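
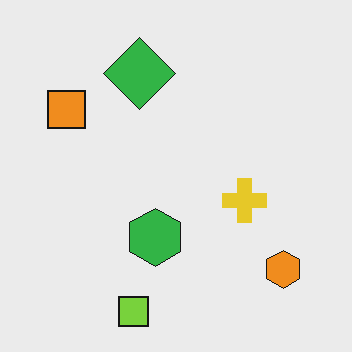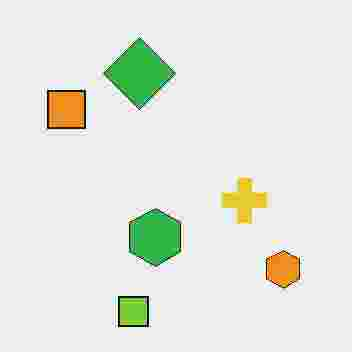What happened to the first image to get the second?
It was heavily JPEG-compressed with obvious blocking artifacts.

Blocky 8×8 compression artifacts appear around shape edges and the flat background shows ringing — characteristic JPEG degradation.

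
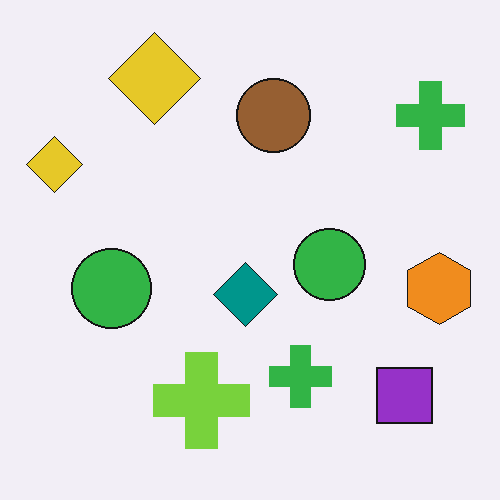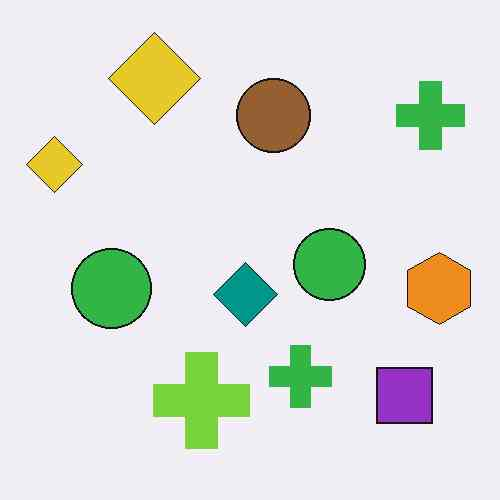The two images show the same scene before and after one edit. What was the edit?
The second image is the first JPEG-compressed with visible artifacts.

Blocky 8×8 compression artifacts appear around shape edges and the flat background shows ringing — characteristic JPEG degradation.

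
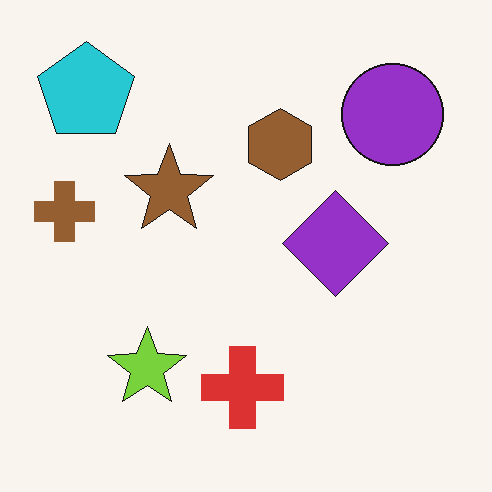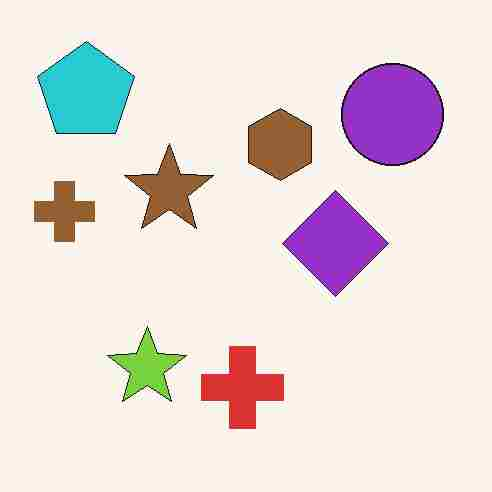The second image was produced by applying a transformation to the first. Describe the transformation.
It was degraded with heavy JPEG compression.

Blocky 8×8 compression artifacts appear around shape edges and the flat background shows ringing — characteristic JPEG degradation.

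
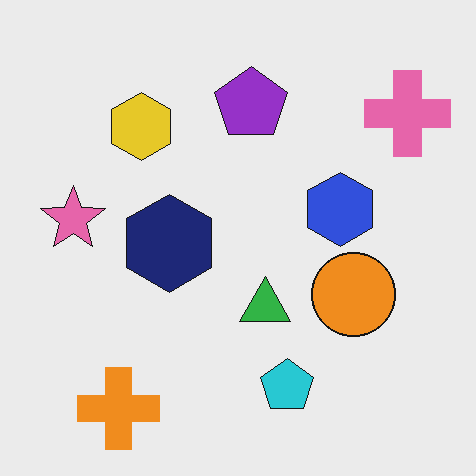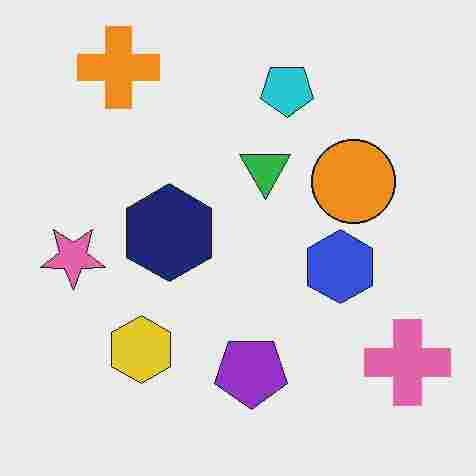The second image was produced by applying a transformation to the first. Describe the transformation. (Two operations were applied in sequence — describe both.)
The image was flipped vertically (top ↔ bottom), then degraded with heavy JPEG compression.

The orange cross is in the bottom-left of the first image and the top-left of the second — shapes on opposite sides of the horizontal midline have swapped in a mirror flip. Blocky 8×8 compression artifacts appear around shape edges and the flat background shows ringing — characteristic JPEG degradation.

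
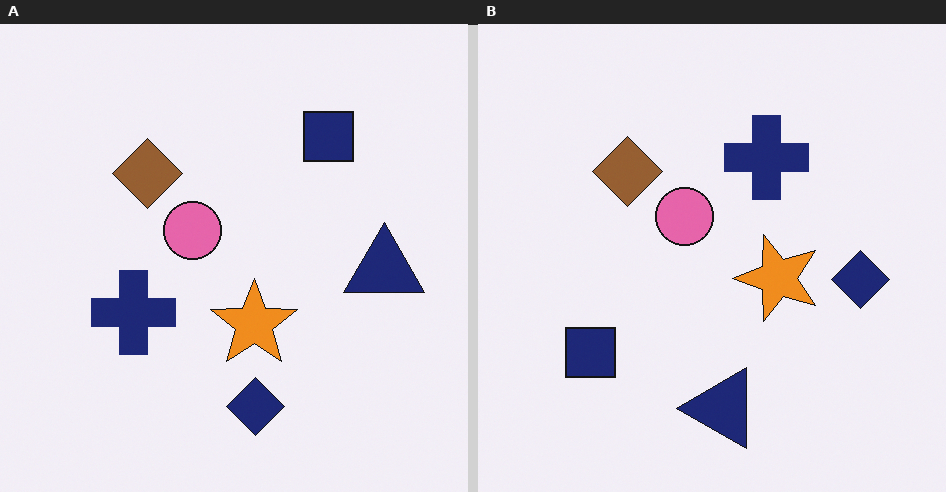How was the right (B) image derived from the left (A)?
Transposed (reflected across the top-left ↔ bottom-right diagonal).

Shapes have swapped their row and column positions — what was in the top-right is now in the bottom-left — a diagonal reflection.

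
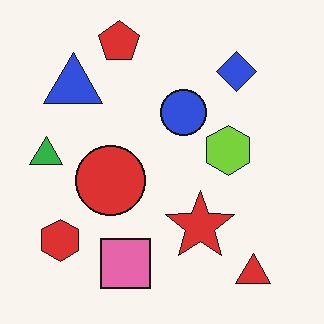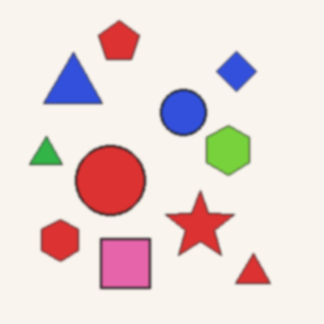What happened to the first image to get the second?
The second image is the first given a subtle gaussian blur.

Shape edges and outlines are uniformly softened across the whole image.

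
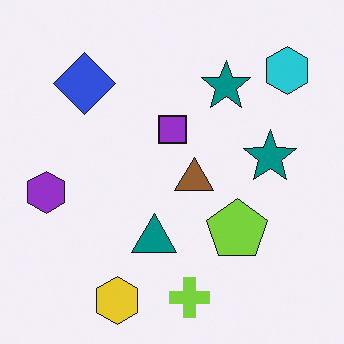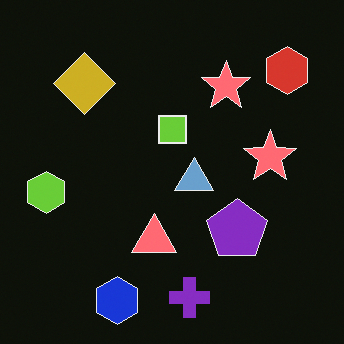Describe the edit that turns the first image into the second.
This is the original image color-inverted (negative).

The light background has become dark and every shape's color is its complement — a photographic negative.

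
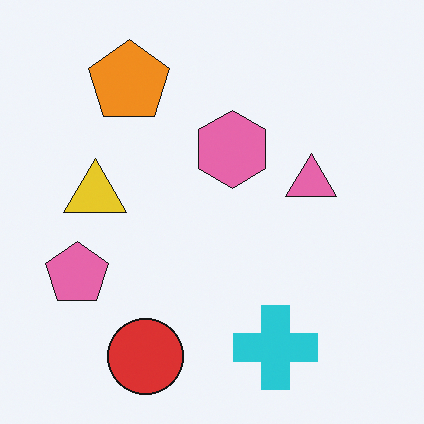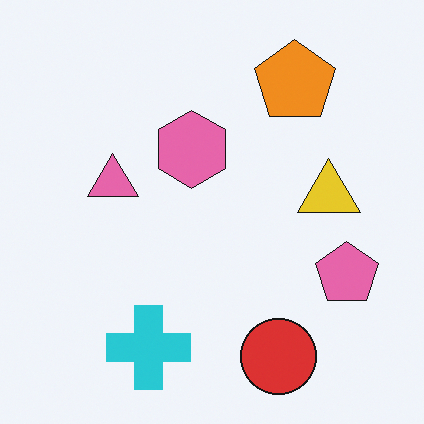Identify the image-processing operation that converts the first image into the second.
The second image is the first flipped horizontally (left ↔ right).

The pink pentagon is in the left of the first image and the right of the second — shapes on opposite sides of the vertical midline have swapped in a mirror flip.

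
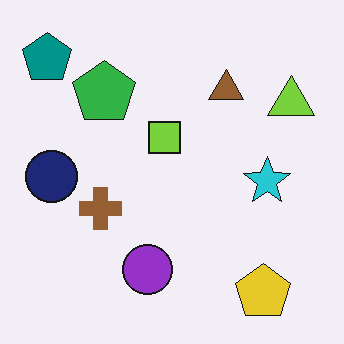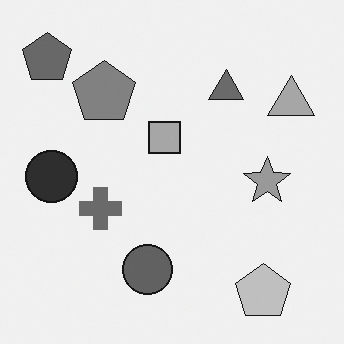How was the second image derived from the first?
The image was converted to grayscale.

All color is removed — every shape is now a shade of grey.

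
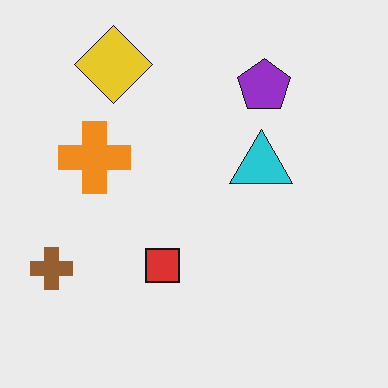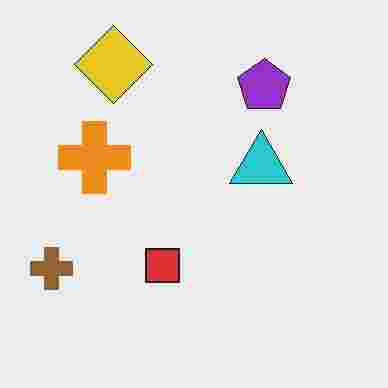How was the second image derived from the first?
The image was heavily JPEG-compressed with obvious blocking artifacts.

Blocky 8×8 compression artifacts appear around shape edges and the flat background shows ringing — characteristic JPEG degradation.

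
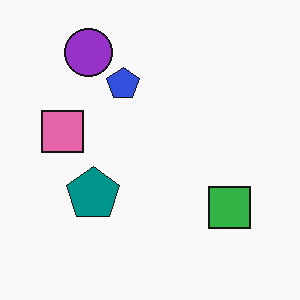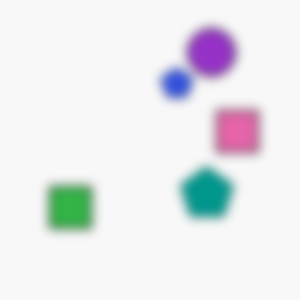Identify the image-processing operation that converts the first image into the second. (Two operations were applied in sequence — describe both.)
Flipped horizontally (left ↔ right), then strongly gaussian-blurred.

The pink square is in the left of the first image and the right of the second — shapes on opposite sides of the vertical midline have swapped in a mirror flip. Shape edges and outlines are uniformly softened across the whole image.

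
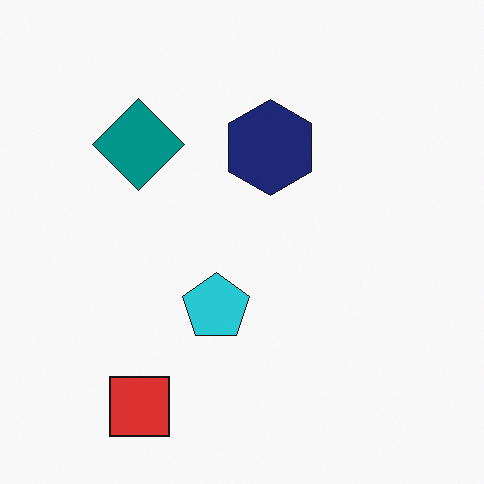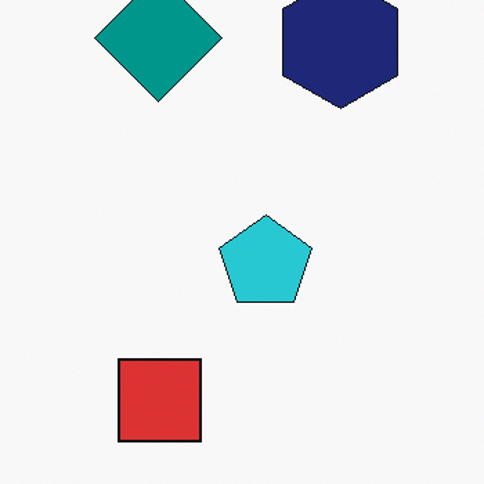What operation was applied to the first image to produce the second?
It was cropped to a modestly smaller region and rescaled.

The visible shapes are larger and the field of view is narrower; shapes near the original edges may be partly or wholly outside the frame — a crop-and-rescale.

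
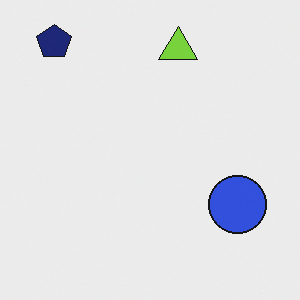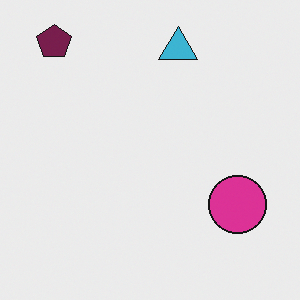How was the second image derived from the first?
The transformation is: hue-shifted noticeably.

Every shape's color has rotated by the same amount around the hue wheel — a uniform hue shift.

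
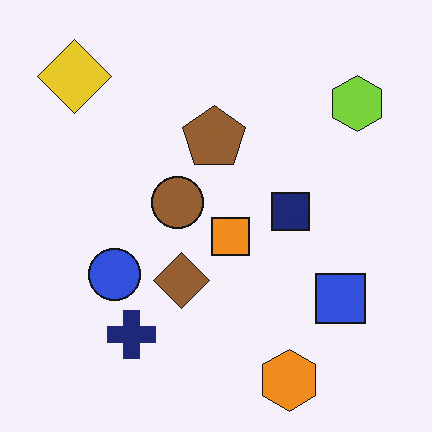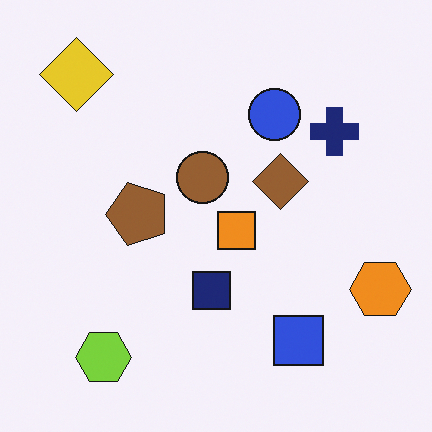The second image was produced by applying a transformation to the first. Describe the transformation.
It was transposed (reflected across the top-left ↔ bottom-right diagonal).

Shapes have swapped their row and column positions — what was in the top-right is now in the bottom-left — a diagonal reflection.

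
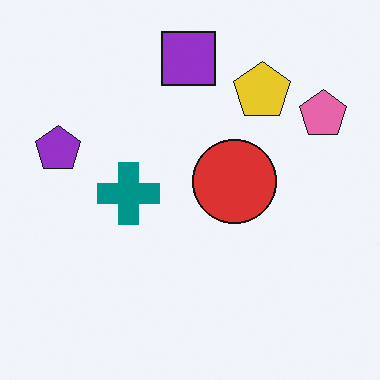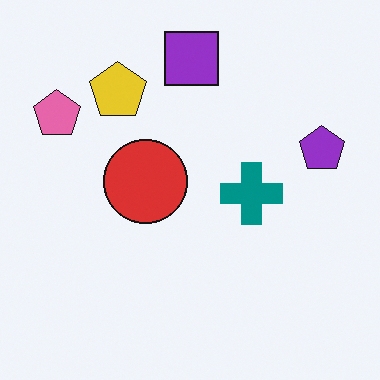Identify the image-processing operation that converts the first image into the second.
It was flipped horizontally (left ↔ right).

The pink pentagon is in the top-right of the first image and the top-left of the second — shapes on opposite sides of the vertical midline have swapped in a mirror flip.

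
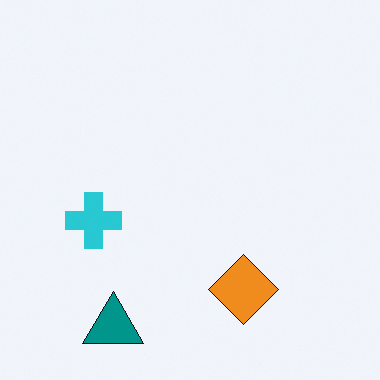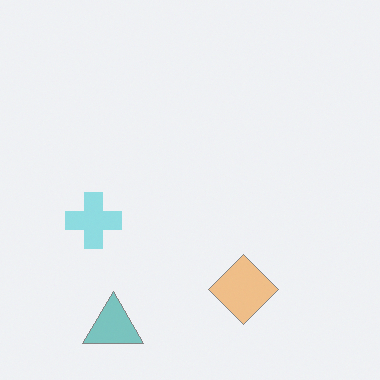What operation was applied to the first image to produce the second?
Washed out (contrast reduced).

Tones are pushed toward mid-grey across the whole image — a global contrast change.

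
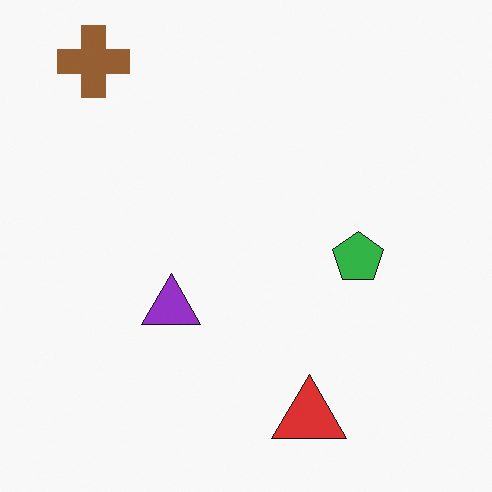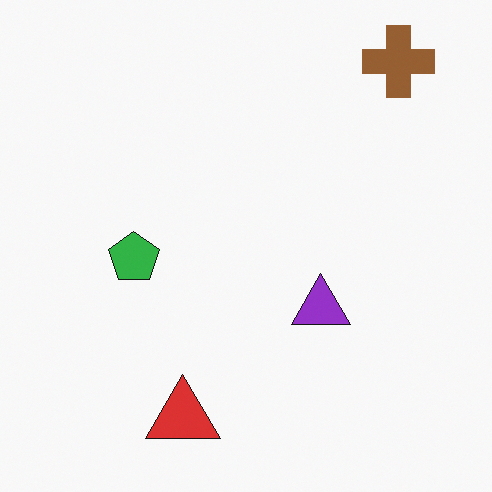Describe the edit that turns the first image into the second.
This is the original image flipped horizontally (left ↔ right).

The brown cross is in the top-left of the first image and the top-right of the second — shapes on opposite sides of the vertical midline have swapped in a mirror flip.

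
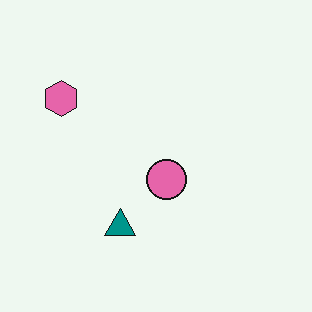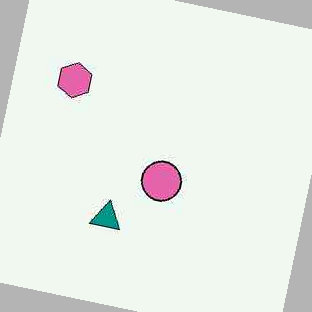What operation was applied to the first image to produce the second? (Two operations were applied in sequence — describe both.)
This is the original image JPEG-compressed with visible artifacts, then rotated clockwise by a slight angle.

Blocky 8×8 compression artifacts appear around shape edges and the flat background shows ringing — characteristic JPEG degradation. Every shape is tilted by the same angle and the image corners show triangular fill wedges — a whole-image rotation by a non-right angle.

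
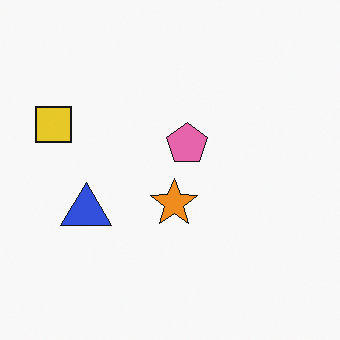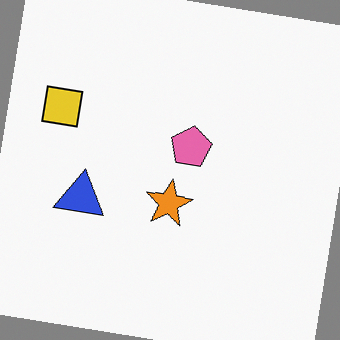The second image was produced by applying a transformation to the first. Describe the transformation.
It was rotated clockwise by a few degrees.

Every shape is tilted by the same angle and the image corners show triangular fill wedges — a whole-image rotation by a non-right angle.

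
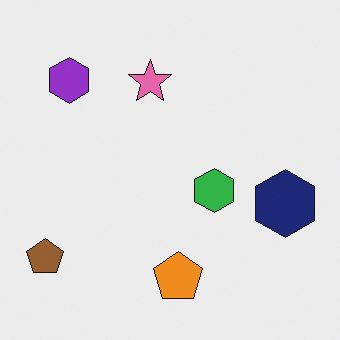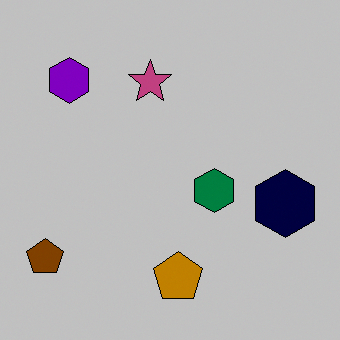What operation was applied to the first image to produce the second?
The image was heavily posterized to just a handful of flat colors.

Each flat color has snapped to a coarser quantized level — most visibly, the near-white background has dropped to a flat grey.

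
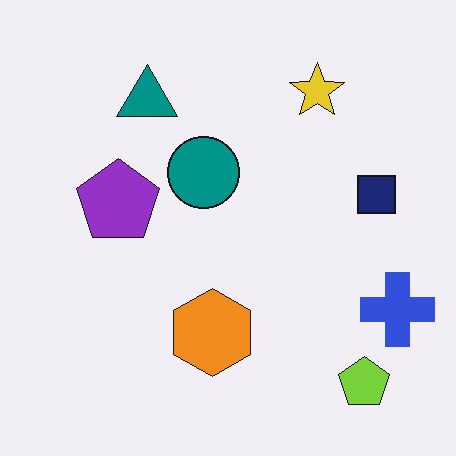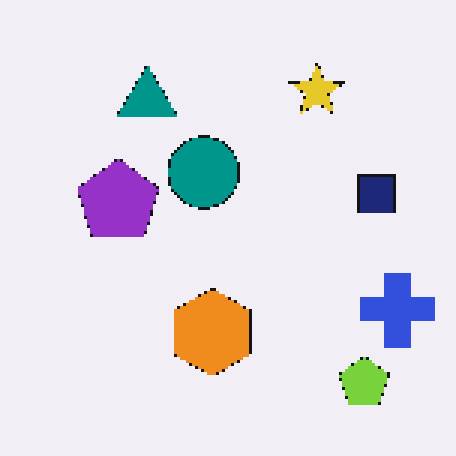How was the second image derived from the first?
This is the original image lightly pixelated (a mild mosaic effect).

Shapes are reduced to large square blocks; fine edges and outlines are lost — a downscale-then-upscale (mosaic) effect.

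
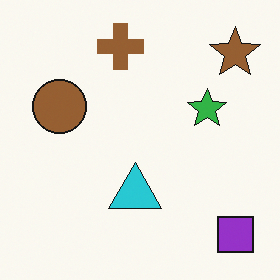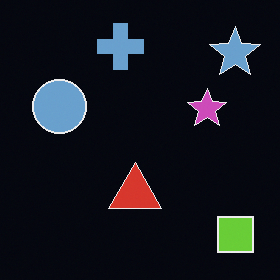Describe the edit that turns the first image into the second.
The transformation is: color-inverted (negative).

The light background has become dark and every shape's color is its complement — a photographic negative.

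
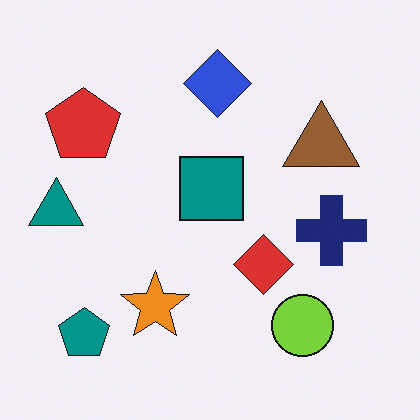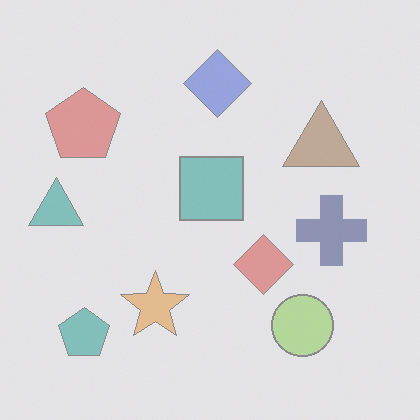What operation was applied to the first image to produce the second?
Washed out (contrast reduced).

Tones are pushed toward mid-grey across the whole image — a global contrast change.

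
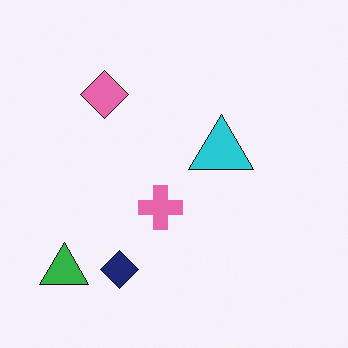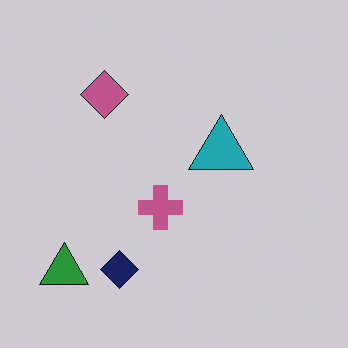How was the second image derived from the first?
This is the original image slightly darkened.

Every pixel — background and shapes alike — is uniformly darkened.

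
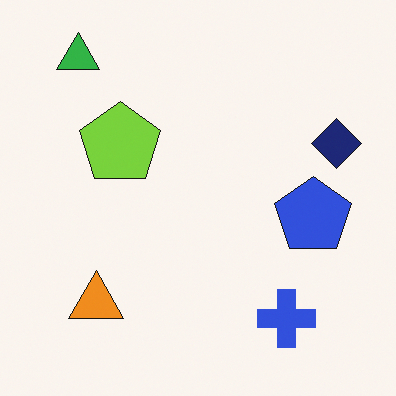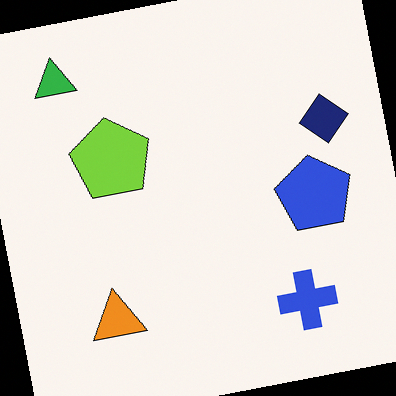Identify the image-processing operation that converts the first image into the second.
This is the original image rotated counter-clockwise by a few degrees.

Every shape is tilted by the same angle and the image corners show triangular fill wedges — a whole-image rotation by a non-right angle.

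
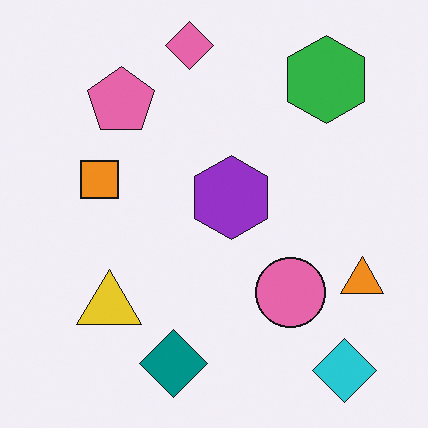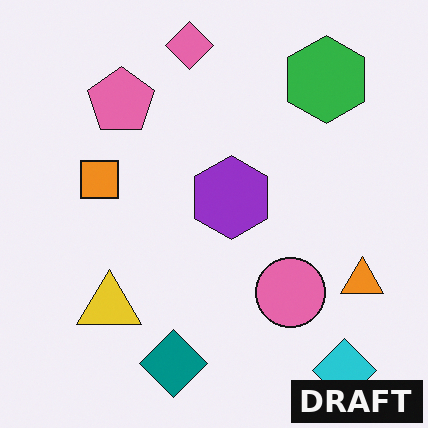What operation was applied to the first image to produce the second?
The transformation is: watermarked with the text "DRAFT" in the lower-right corner.

A dark label reading "DRAFT" appears in the lower-right corner.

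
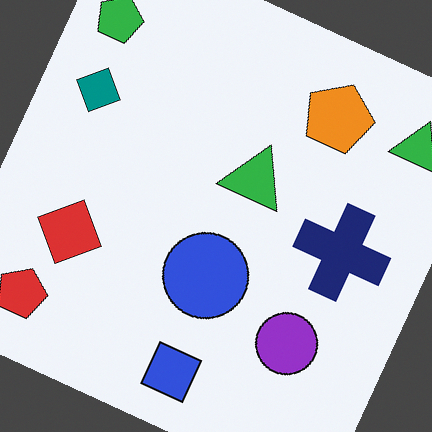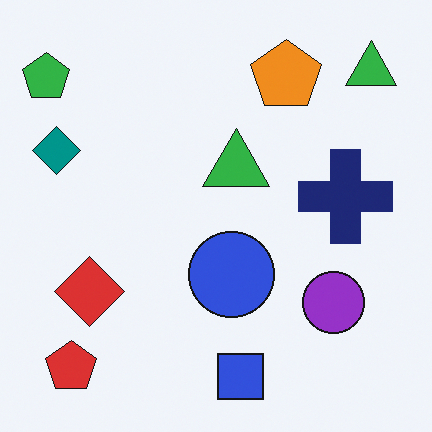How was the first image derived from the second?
It was rotated clockwise by a moderate amount.

Every shape is tilted by the same angle and the image corners show triangular fill wedges — a whole-image rotation by a non-right angle.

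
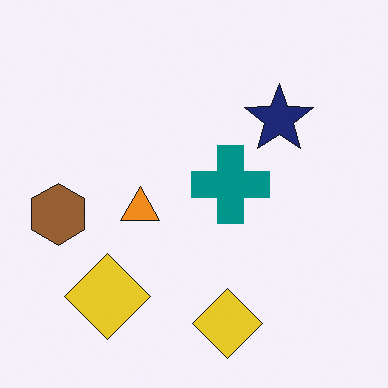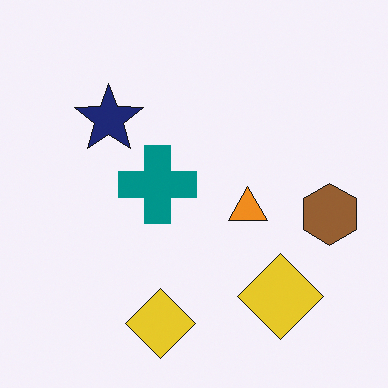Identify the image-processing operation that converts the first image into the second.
It was flipped horizontally (left ↔ right).

The brown hexagon is in the left of the first image and the right of the second — shapes on opposite sides of the vertical midline have swapped in a mirror flip.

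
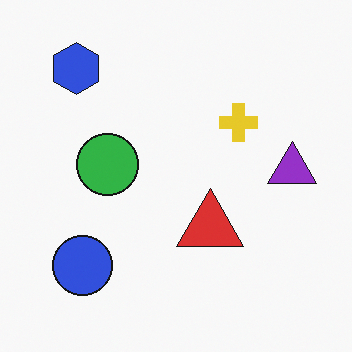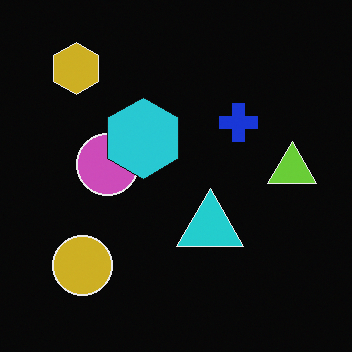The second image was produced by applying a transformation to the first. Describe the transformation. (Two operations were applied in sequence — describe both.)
The image was color-inverted (negative), then overlaid with an additional cyan hexagon.

The light background has become dark and every shape's color is its complement — a photographic negative. A cyan hexagon appears in the second image that is absent from the first.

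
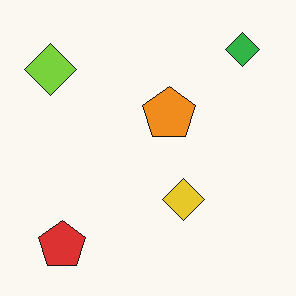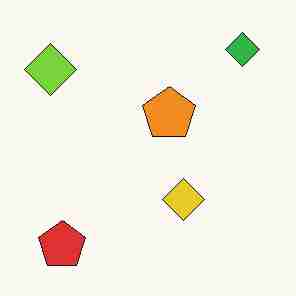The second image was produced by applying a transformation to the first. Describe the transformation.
It was heavily JPEG-compressed with obvious blocking artifacts.

Blocky 8×8 compression artifacts appear around shape edges and the flat background shows ringing — characteristic JPEG degradation.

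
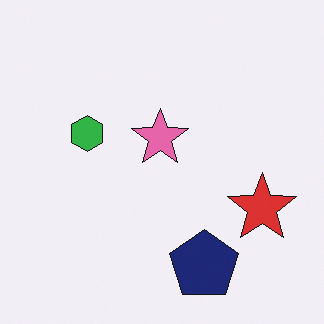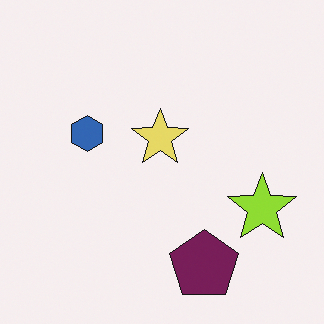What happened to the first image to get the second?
The image was hue-shifted noticeably.

Every shape's color has rotated by the same amount around the hue wheel — a uniform hue shift.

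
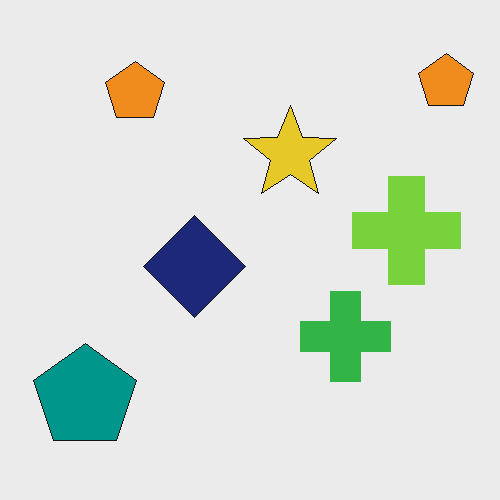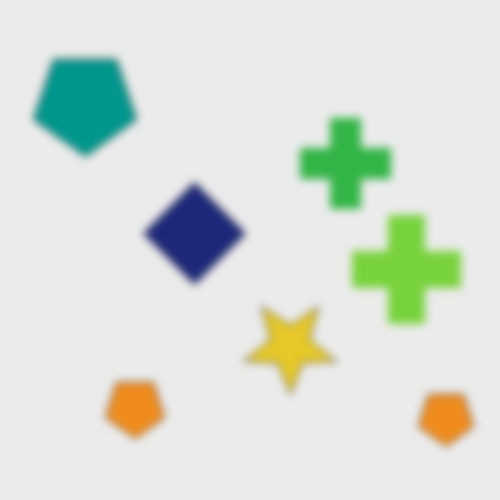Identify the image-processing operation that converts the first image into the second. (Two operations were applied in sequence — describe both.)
The transformation is: flipped vertically (top ↔ bottom), then moderately blurred.

The teal pentagon is in the bottom-left of the first image and the top-left of the second — shapes on opposite sides of the horizontal midline have swapped in a mirror flip. Shape edges and outlines are uniformly softened across the whole image.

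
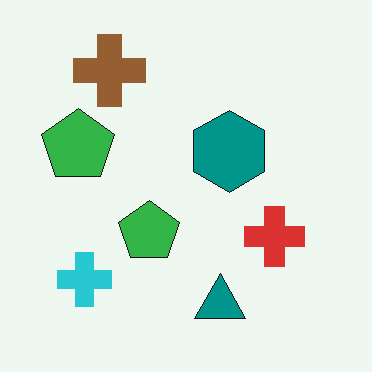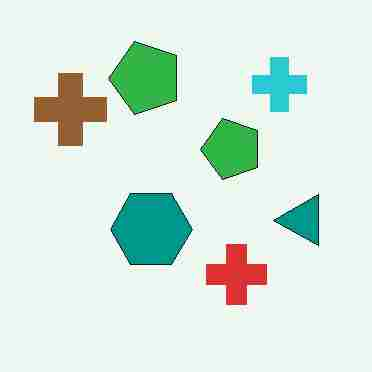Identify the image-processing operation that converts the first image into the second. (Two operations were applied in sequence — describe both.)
The image was transposed (reflected across the top-left ↔ bottom-right diagonal), then heavily JPEG-compressed with obvious blocking artifacts.

Shapes have swapped their row and column positions — what was in the top-right is now in the bottom-left — a diagonal reflection. Blocky 8×8 compression artifacts appear around shape edges and the flat background shows ringing — characteristic JPEG degradation.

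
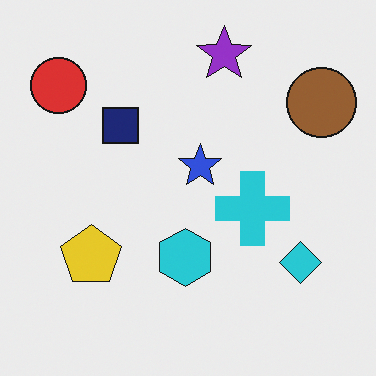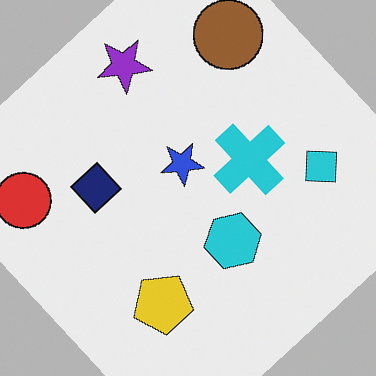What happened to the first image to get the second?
It was rotated counter-clockwise by a large amount — several tens of degrees.

Every shape is tilted by the same angle and the image corners show triangular fill wedges — a whole-image rotation by a non-right angle.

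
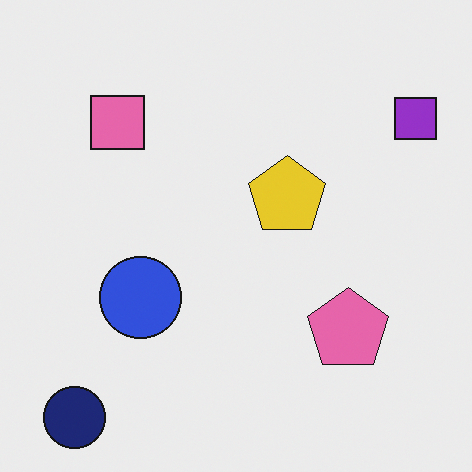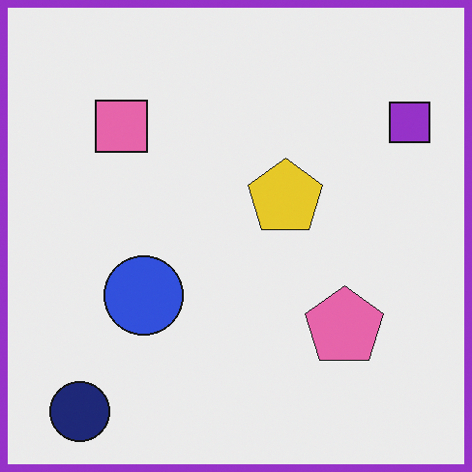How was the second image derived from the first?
The image was framed with a purple border.

A solid purple frame runs around the edge of the second image, with the content slightly shrunk inside it.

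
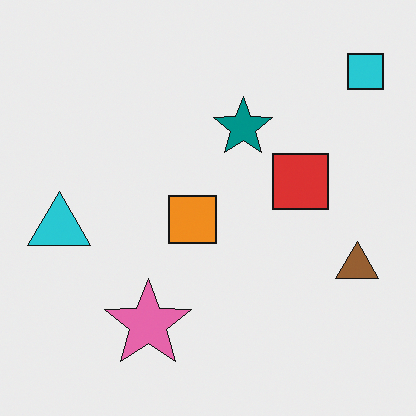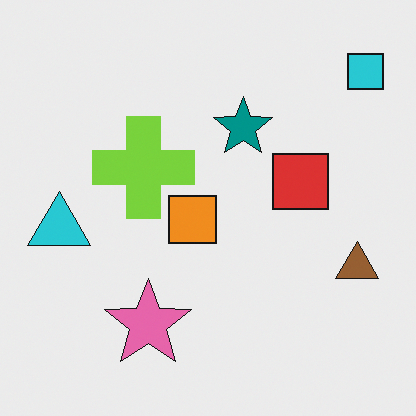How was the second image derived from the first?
The image was overlaid with an additional lime cross.

A lime cross appears in the second image that is absent from the first.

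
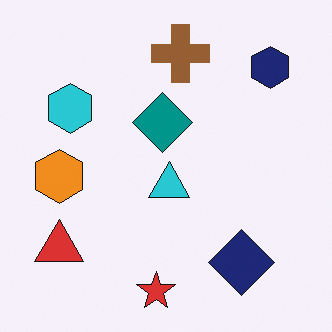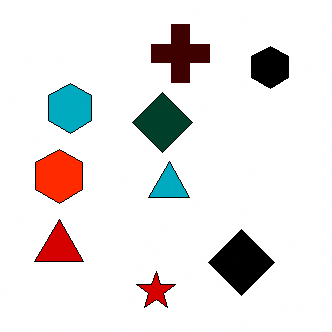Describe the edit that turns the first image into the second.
This is the original image given much higher contrast.

Tones are pushed away from mid-grey across the whole image — a global contrast change.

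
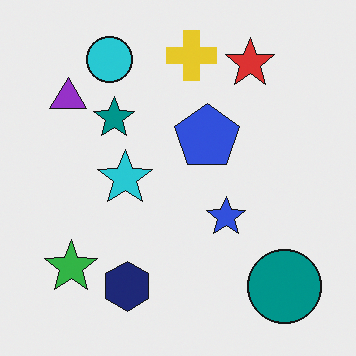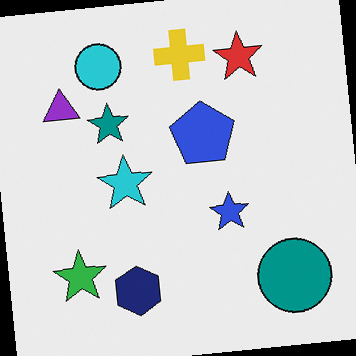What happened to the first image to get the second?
This is the original image rotated counter-clockwise by a small amount.

Every shape is tilted by the same angle and the image corners show triangular fill wedges — a whole-image rotation by a non-right angle.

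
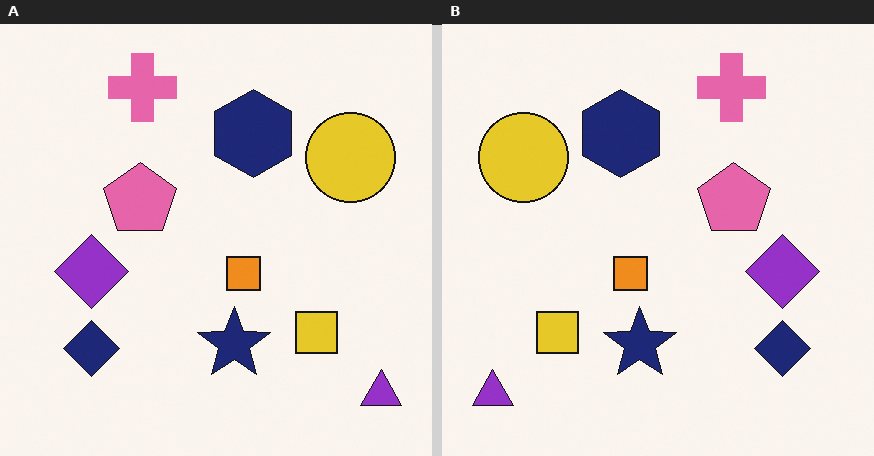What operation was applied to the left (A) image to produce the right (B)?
The right (B) image is the left (A) flipped horizontally (left ↔ right).

The purple triangle is in the bottom-right of the left (A) image and the bottom-left of the right (B) — shapes on opposite sides of the vertical midline have swapped in a mirror flip.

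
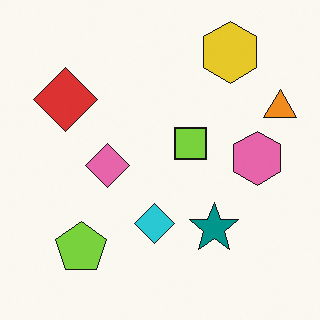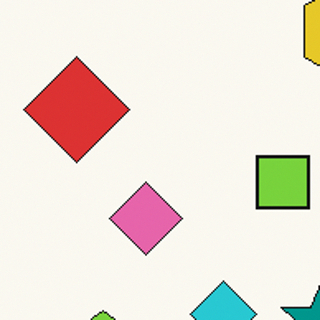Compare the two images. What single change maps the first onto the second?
The transformation is: cropped tightly and scaled back up.

The visible shapes are larger and the field of view is narrower; shapes near the original edges may be partly or wholly outside the frame — a crop-and-rescale.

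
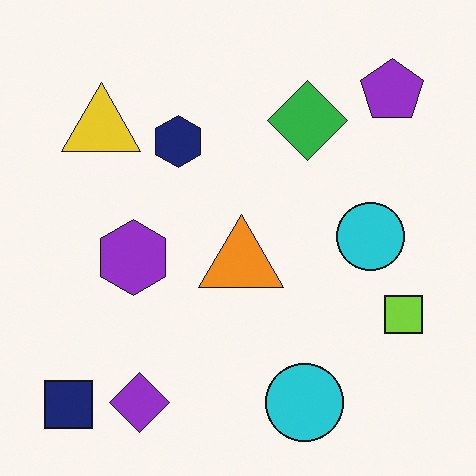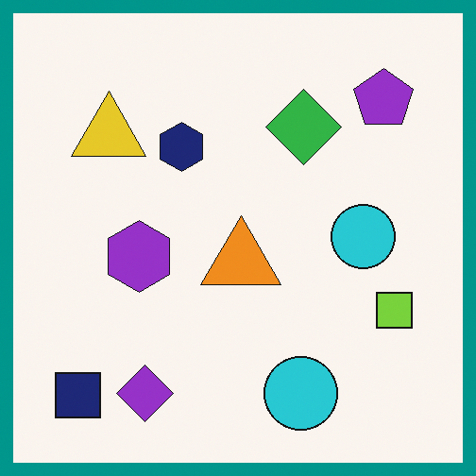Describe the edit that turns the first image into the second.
The second image is the first framed with a teal border.

A solid teal frame runs around the edge of the second image, with the content slightly shrunk inside it.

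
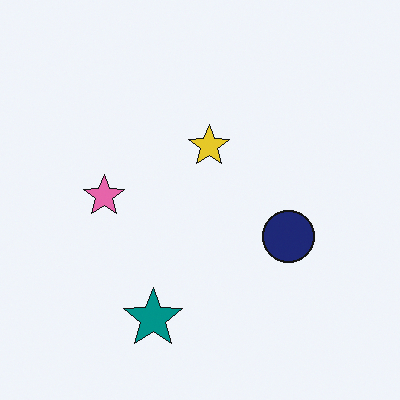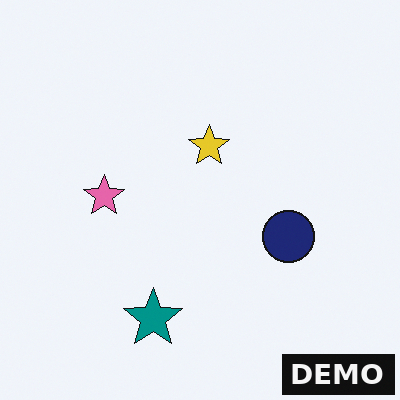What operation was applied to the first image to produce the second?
The transformation is: watermarked with the text "DEMO" in the lower-right corner.

A dark label reading "DEMO" appears in the lower-right corner.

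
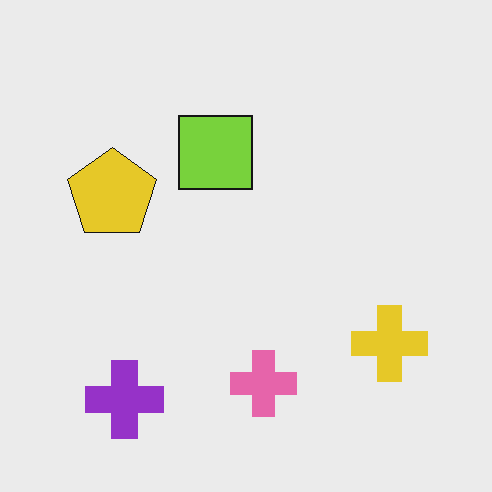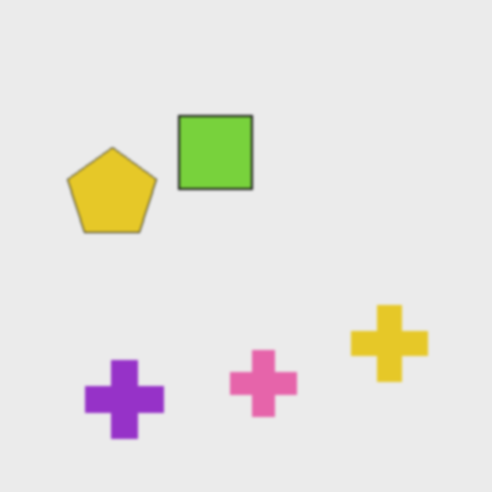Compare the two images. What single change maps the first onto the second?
The image was lightly blurred.

Shape edges and outlines are uniformly softened across the whole image.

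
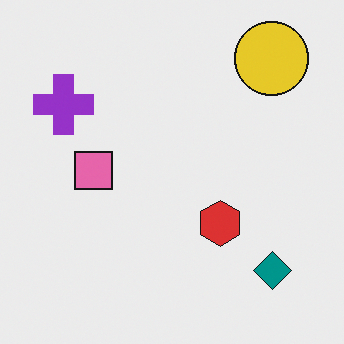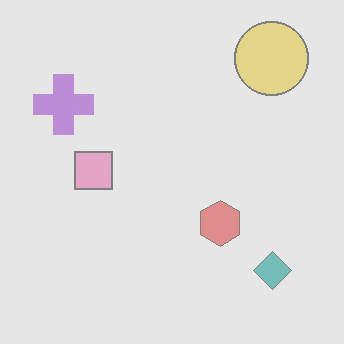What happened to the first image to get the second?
The image was washed out (contrast reduced).

Tones are pushed toward mid-grey across the whole image — a global contrast change.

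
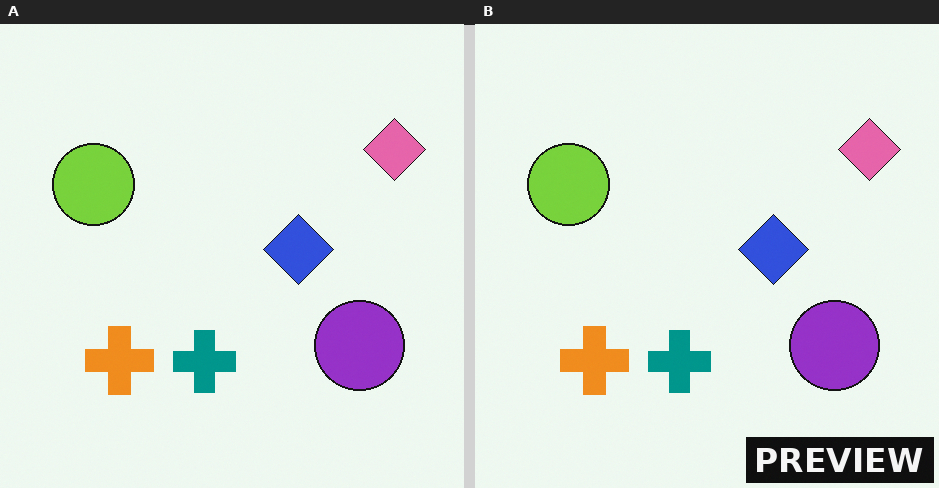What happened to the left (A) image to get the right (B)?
This is the original image watermarked with the text "PREVIEW" in the lower-right corner.

A dark label reading "PREVIEW" appears in the lower-right corner.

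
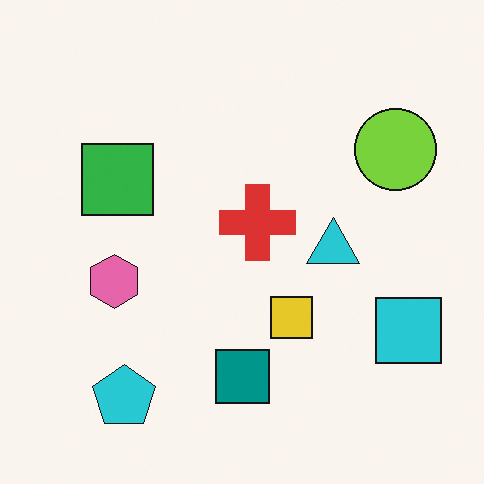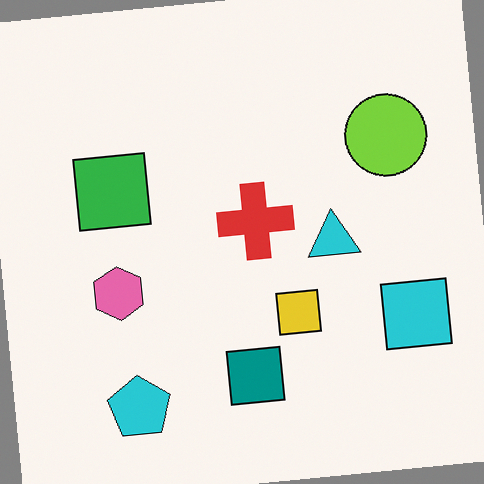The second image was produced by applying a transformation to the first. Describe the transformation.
Rotated counter-clockwise by a slight angle.

Every shape is tilted by the same angle and the image corners show triangular fill wedges — a whole-image rotation by a non-right angle.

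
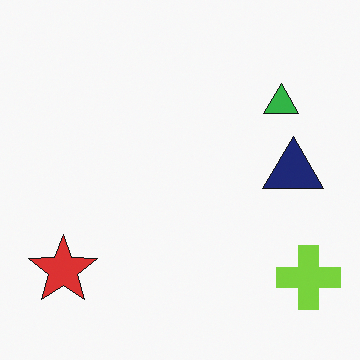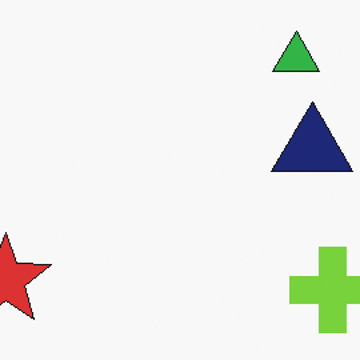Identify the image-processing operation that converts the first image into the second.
Cropped slightly and scaled back up.

The visible shapes are larger and the field of view is narrower; shapes near the original edges may be partly or wholly outside the frame — a crop-and-rescale.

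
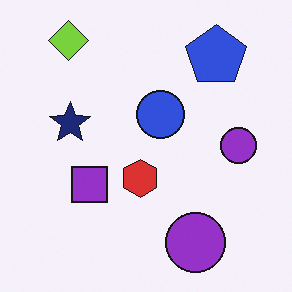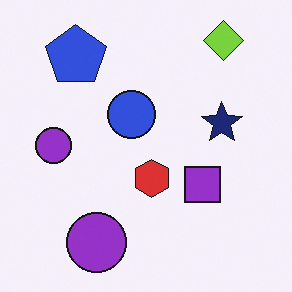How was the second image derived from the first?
The image was flipped horizontally (left ↔ right).

The lime diamond is in the top-left of the first image and the top-right of the second — shapes on opposite sides of the vertical midline have swapped in a mirror flip.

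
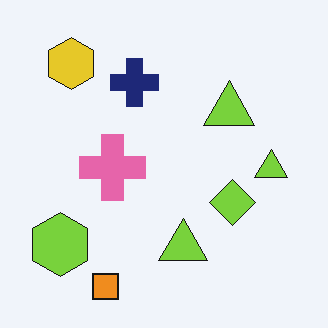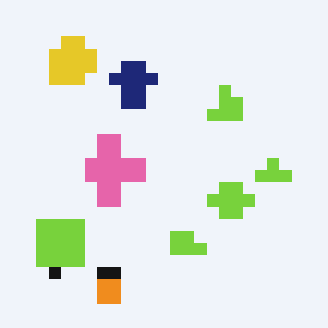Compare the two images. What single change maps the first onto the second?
This is the original image heavily pixelated into large blocks.

Shapes are reduced to large square blocks; fine edges and outlines are lost — a downscale-then-upscale (mosaic) effect.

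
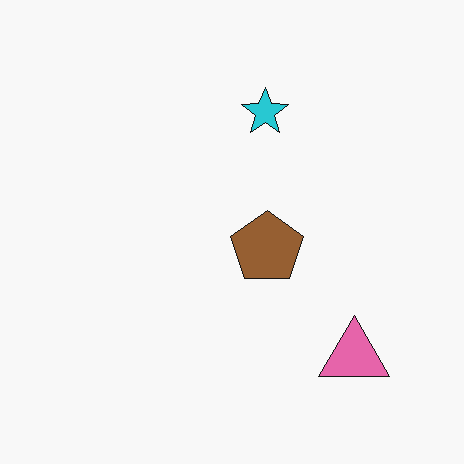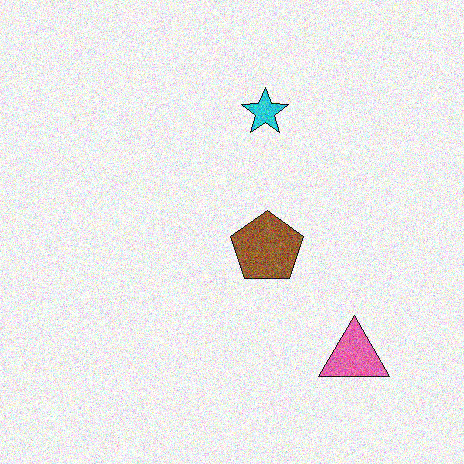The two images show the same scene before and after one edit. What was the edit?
Degraded with heavy additive noise.

Random speckle covers the whole image, including the flat background.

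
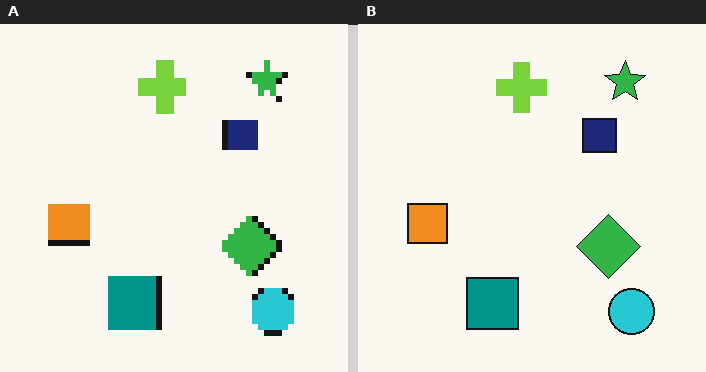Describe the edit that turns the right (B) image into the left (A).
This is the original image moderately pixelated.

Shapes are reduced to large square blocks; fine edges and outlines are lost — a downscale-then-upscale (mosaic) effect.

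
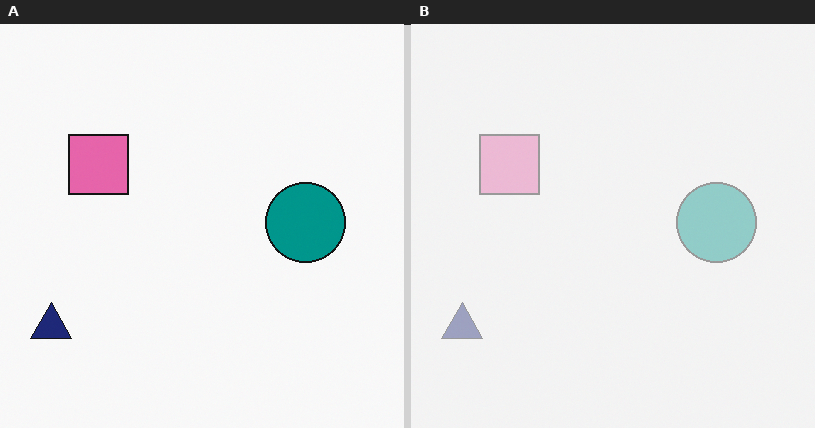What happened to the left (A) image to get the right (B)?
The transformation is: given much lower contrast.

Tones are pushed toward mid-grey across the whole image — a global contrast change.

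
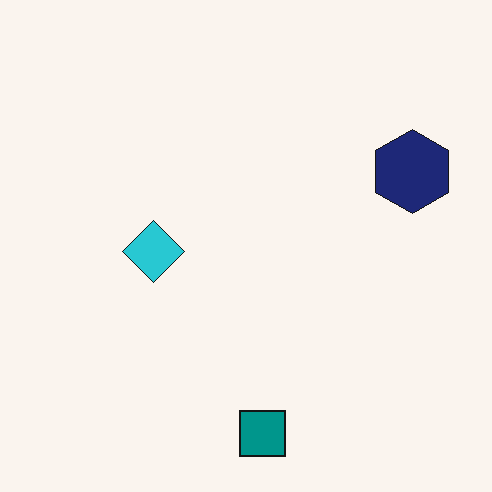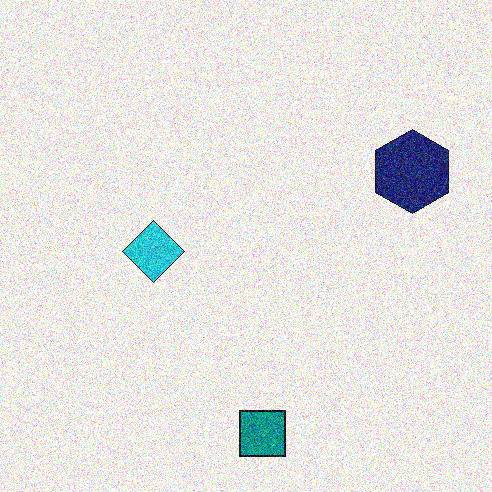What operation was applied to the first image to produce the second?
It was degraded with heavy additive noise.

Random speckle covers the whole image, including the flat background.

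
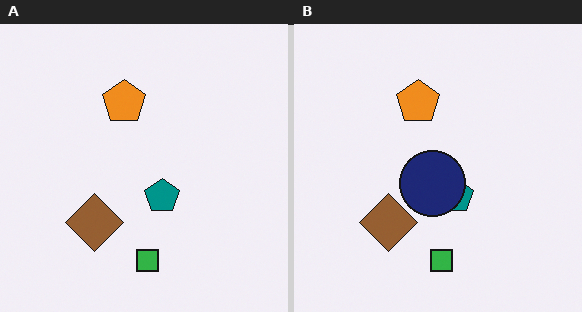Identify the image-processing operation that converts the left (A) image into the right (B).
Overlaid with an additional navy circle.

A navy circle appears in the right (B) image that is absent from the left (A).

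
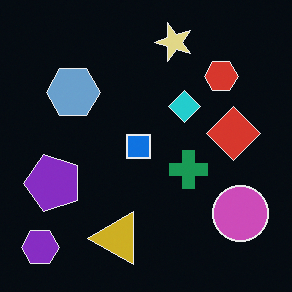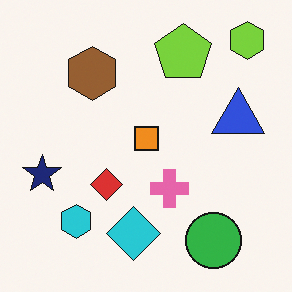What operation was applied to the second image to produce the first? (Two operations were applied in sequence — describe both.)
This is the original image color-inverted (negative), then transposed (reflected across the top-left ↔ bottom-right diagonal).

The light background has become dark and every shape's color is its complement — a photographic negative. Shapes have swapped their row and column positions — what was in the top-right is now in the bottom-left — a diagonal reflection.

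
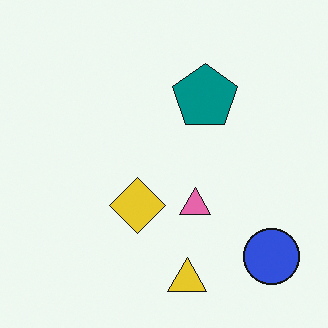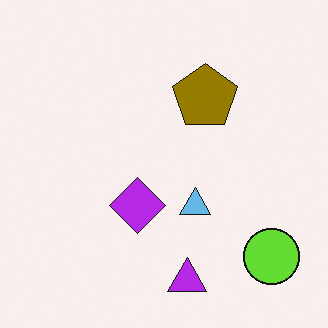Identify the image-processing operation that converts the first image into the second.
It was hue-shifted by a large amount.

Every shape's color has rotated by the same amount around the hue wheel — a uniform hue shift.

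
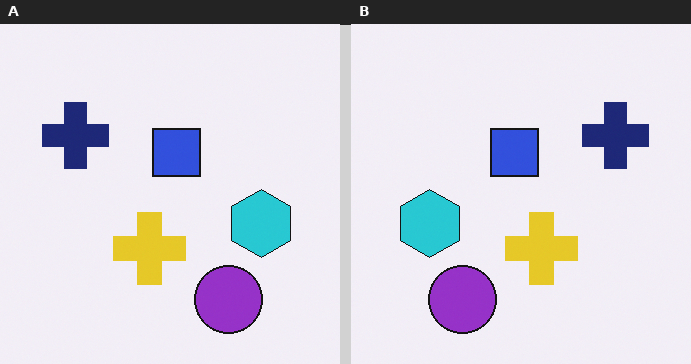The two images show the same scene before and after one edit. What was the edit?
Flipped horizontally (left ↔ right).

The navy cross is in the top-left of the left (A) image and the top-right of the right (B) — shapes on opposite sides of the vertical midline have swapped in a mirror flip.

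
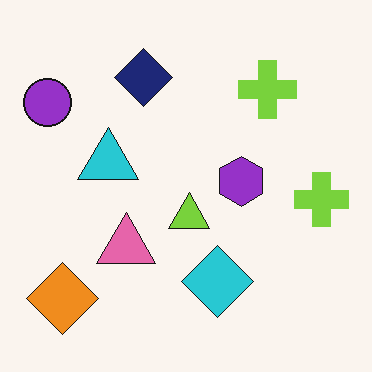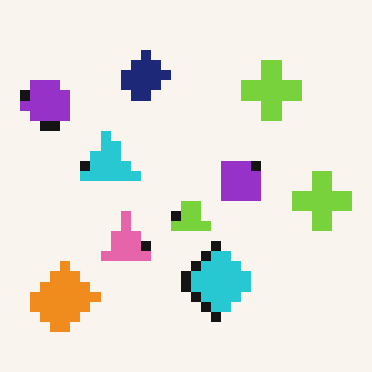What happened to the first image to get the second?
It was coarsely pixelated.

Shapes are reduced to large square blocks; fine edges and outlines are lost — a downscale-then-upscale (mosaic) effect.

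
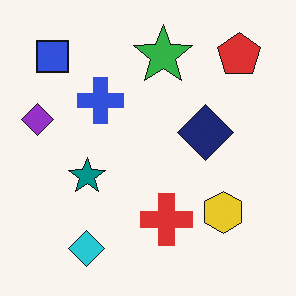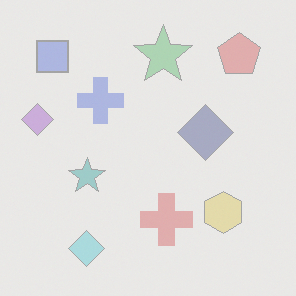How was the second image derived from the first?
The transformation is: given much lower contrast.

Tones are pushed toward mid-grey across the whole image — a global contrast change.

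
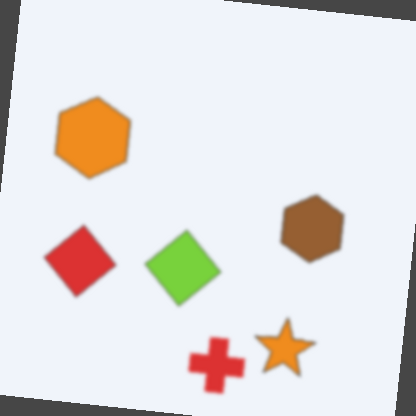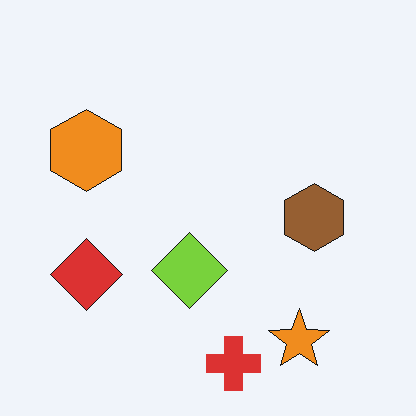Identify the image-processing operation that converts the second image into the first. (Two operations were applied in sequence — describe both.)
It was lightly blurred, then rotated clockwise by a slight angle.

Shape edges and outlines are uniformly softened across the whole image. Every shape is tilted by the same angle and the image corners show triangular fill wedges — a whole-image rotation by a non-right angle.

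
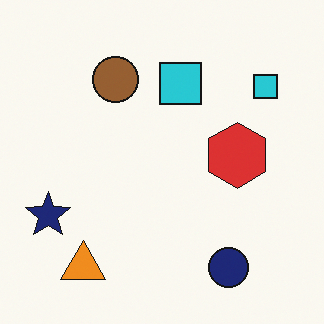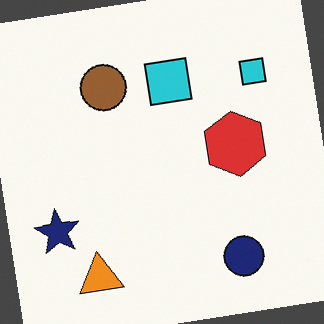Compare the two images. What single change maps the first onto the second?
The second image is the first rotated counter-clockwise by a small amount.

Every shape is tilted by the same angle and the image corners show triangular fill wedges — a whole-image rotation by a non-right angle.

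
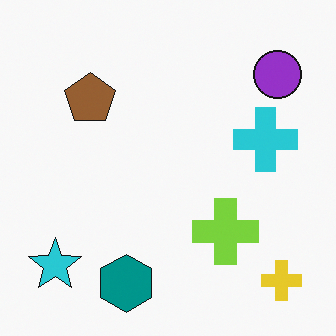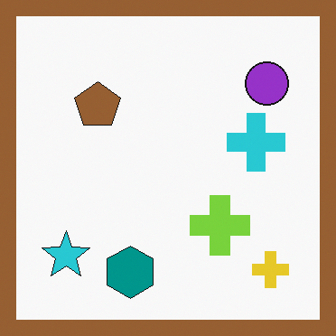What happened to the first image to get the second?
The second image is the first framed with a brown border.

A solid brown frame runs around the edge of the second image, with the content slightly shrunk inside it.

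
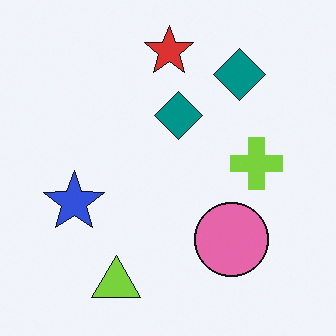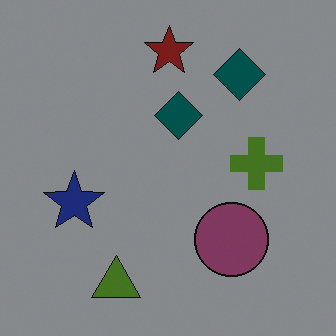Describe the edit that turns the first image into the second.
It was darkened a lot.

Every pixel — background and shapes alike — is uniformly darkened.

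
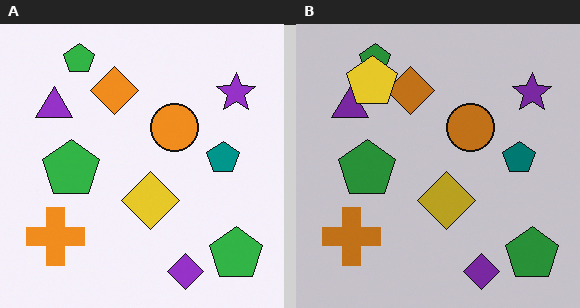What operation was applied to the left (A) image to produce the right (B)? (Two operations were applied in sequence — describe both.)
The right (B) image is the left (A) slightly darkened, then overlaid with an additional yellow pentagon.

Every pixel — background and shapes alike — is uniformly darkened. A yellow pentagon appears in the right (B) image that is absent from the left (A).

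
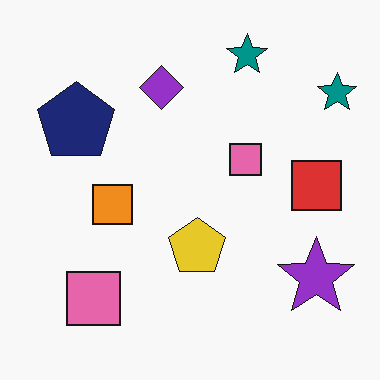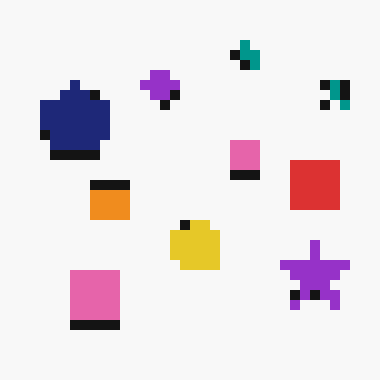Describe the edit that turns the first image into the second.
It was coarsely pixelated.

Shapes are reduced to large square blocks; fine edges and outlines are lost — a downscale-then-upscale (mosaic) effect.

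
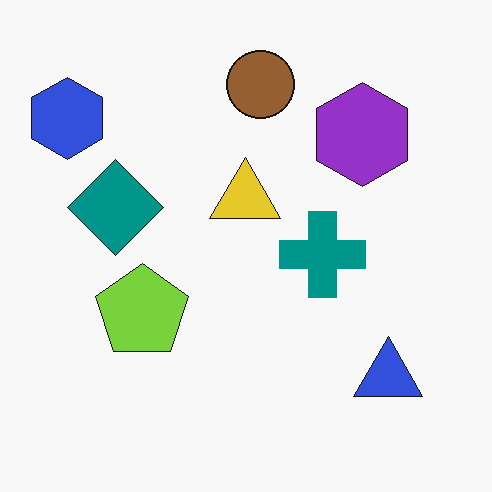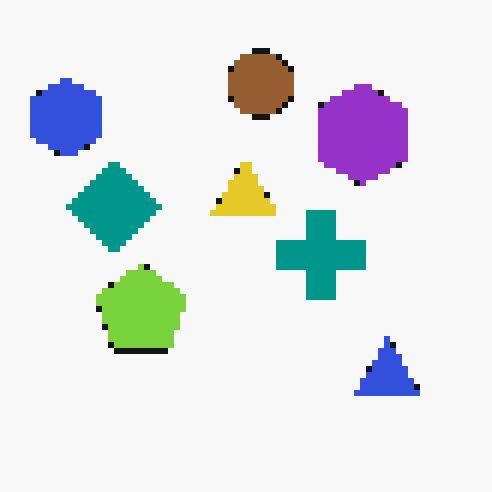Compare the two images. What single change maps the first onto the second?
This is the original image pixelated into visible square blocks.

Shapes are reduced to large square blocks; fine edges and outlines are lost — a downscale-then-upscale (mosaic) effect.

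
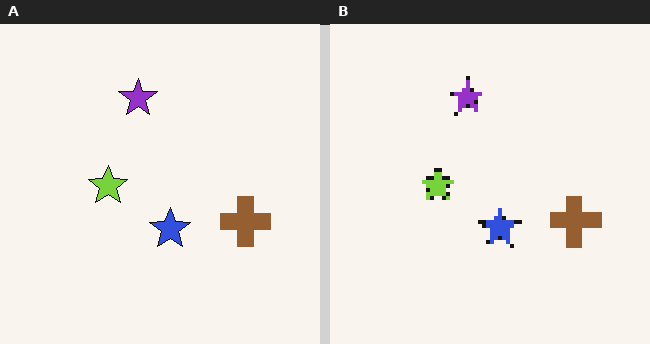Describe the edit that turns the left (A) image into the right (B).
Mildly pixelated.

Shapes are reduced to large square blocks; fine edges and outlines are lost — a downscale-then-upscale (mosaic) effect.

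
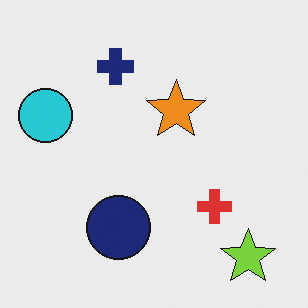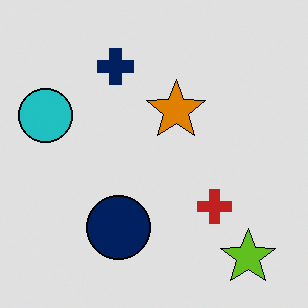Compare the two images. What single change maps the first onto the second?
It was posterized to a reduced palette.

Each flat color has snapped to a coarser quantized level — most visibly, the near-white background has dropped to a flat grey.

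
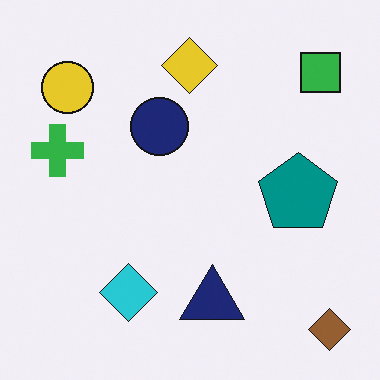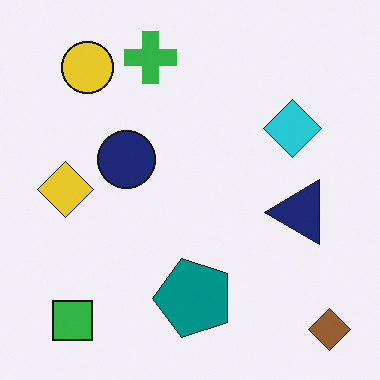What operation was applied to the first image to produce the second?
This is the original image transposed (reflected across the top-left ↔ bottom-right diagonal).

Shapes have swapped their row and column positions — what was in the top-right is now in the bottom-left — a diagonal reflection.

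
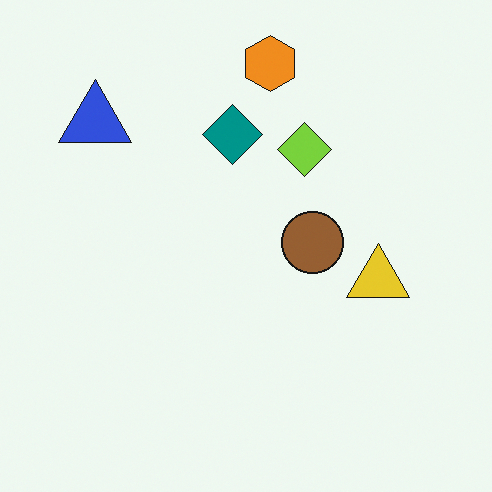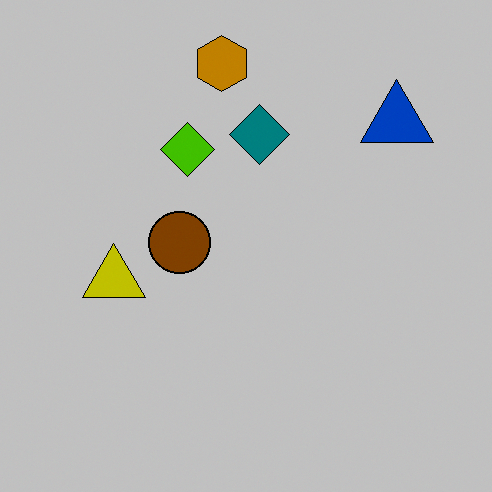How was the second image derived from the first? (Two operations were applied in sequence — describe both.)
The transformation is: flipped horizontally (left ↔ right), then aggressively posterized.

The blue triangle is in the top-left of the first image and the top-right of the second — shapes on opposite sides of the vertical midline have swapped in a mirror flip. Each flat color has snapped to a coarser quantized level — most visibly, the near-white background has dropped to a flat grey.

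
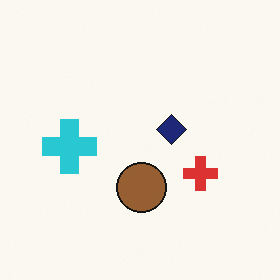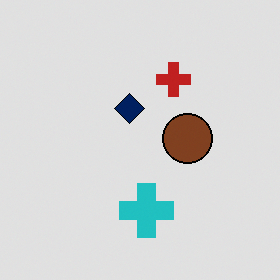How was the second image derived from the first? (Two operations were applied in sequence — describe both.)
The second image is the first rotated 90° counter-clockwise, then moderately posterized.

The cyan cross sits in the left of the first image and the bottom of the second — consistent with a whole-image 90° counter-clockwise rotation. Each flat color has snapped to a coarser quantized level — most visibly, the near-white background has dropped to a flat grey.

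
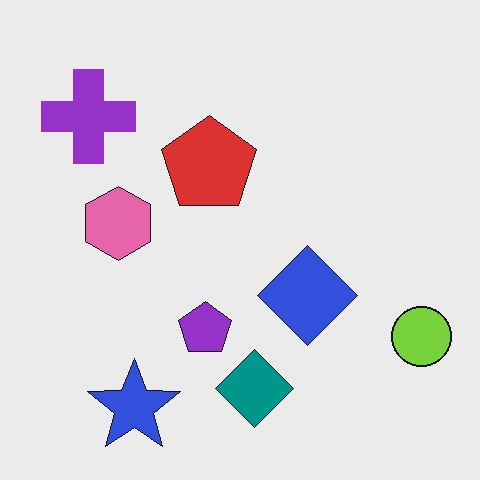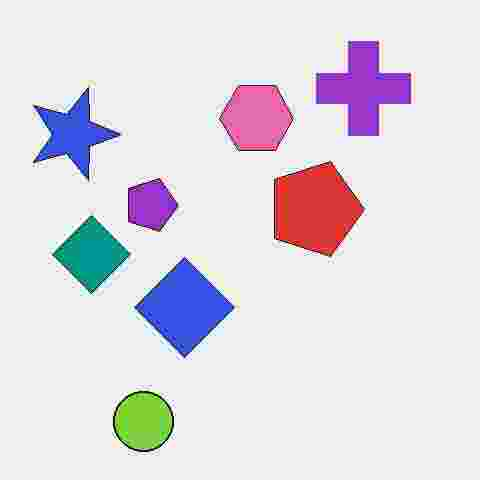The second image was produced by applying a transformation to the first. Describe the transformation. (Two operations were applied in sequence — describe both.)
Rotated 90° clockwise, then heavily JPEG-compressed with obvious blocking artifacts.

The lime circle sits in the bottom-right of the first image and the bottom-left of the second — consistent with a whole-image 90° clockwise rotation. Blocky 8×8 compression artifacts appear around shape edges and the flat background shows ringing — characteristic JPEG degradation.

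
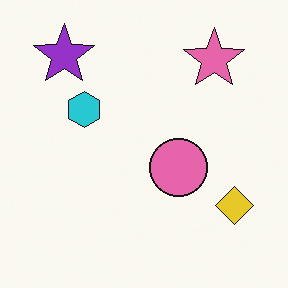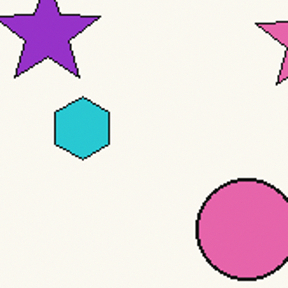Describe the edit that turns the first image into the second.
The image was cropped tightly and scaled back up.

The visible shapes are larger and the field of view is narrower; shapes near the original edges may be partly or wholly outside the frame — a crop-and-rescale.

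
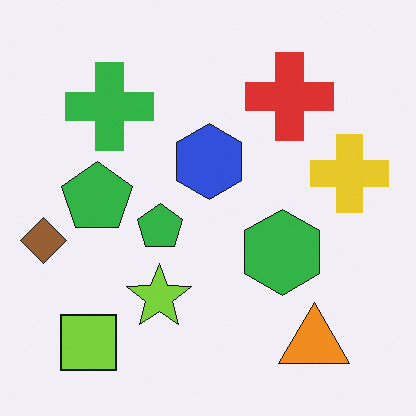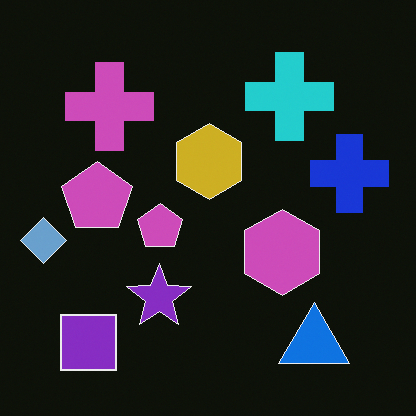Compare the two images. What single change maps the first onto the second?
This is the original image color-inverted (negative).

The light background has become dark and every shape's color is its complement — a photographic negative.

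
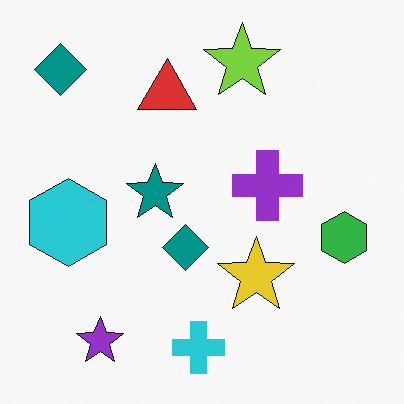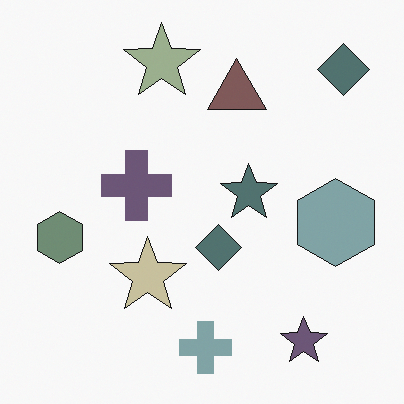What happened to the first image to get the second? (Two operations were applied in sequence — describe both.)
This is the original image flipped horizontally (left ↔ right), then heavily desaturated.

The green hexagon is in the right of the first image and the left of the second — shapes on opposite sides of the vertical midline have swapped in a mirror flip. All colors are more muted and greyish — a global saturation change.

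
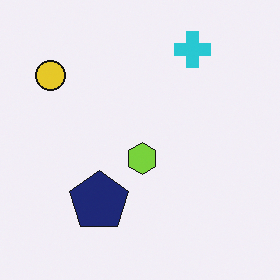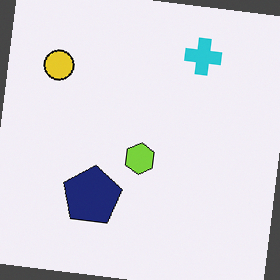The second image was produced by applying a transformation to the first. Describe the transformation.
Rotated clockwise by a slight angle.

Every shape is tilted by the same angle and the image corners show triangular fill wedges — a whole-image rotation by a non-right angle.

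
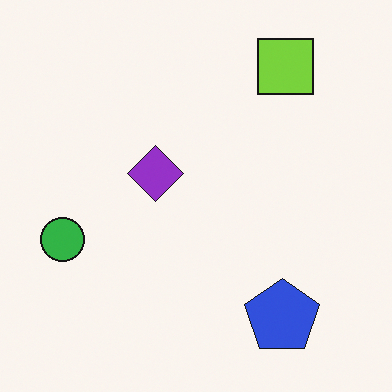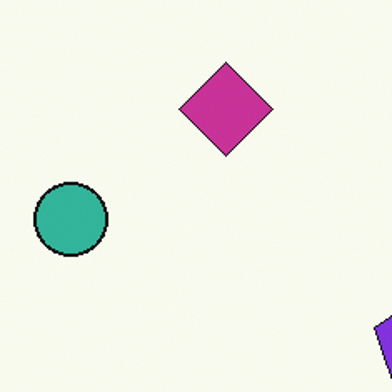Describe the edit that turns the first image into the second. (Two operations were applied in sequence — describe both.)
The transformation is: hue-shifted by a small amount, then cropped tightly and scaled back up.

Every shape's color has rotated by the same amount around the hue wheel — a uniform hue shift. The visible shapes are larger and the field of view is narrower; shapes near the original edges may be partly or wholly outside the frame — a crop-and-rescale.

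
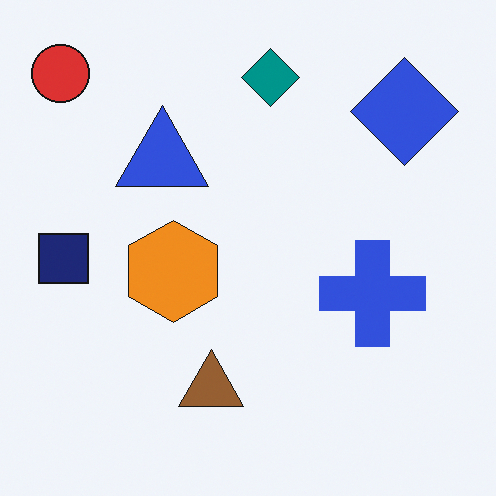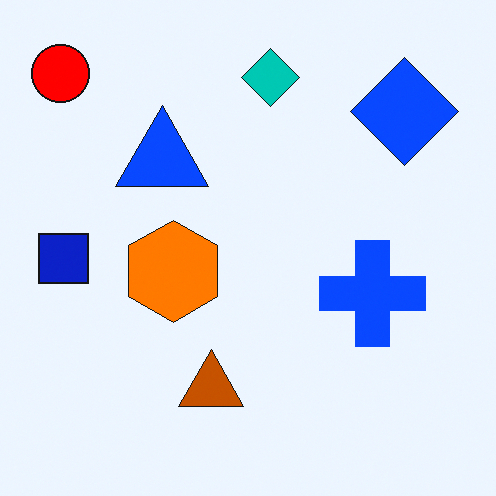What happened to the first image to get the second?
The image was heavily oversaturated.

All colors are more vivid — a global saturation change.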